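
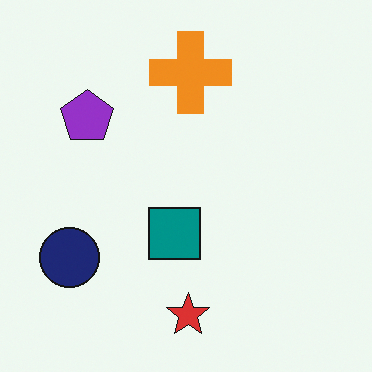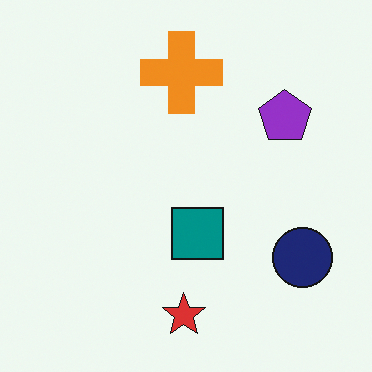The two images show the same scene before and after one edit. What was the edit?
The image was flipped horizontally (left ↔ right).

The navy circle is in the bottom-left of the first image and the bottom-right of the second — shapes on opposite sides of the vertical midline have swapped in a mirror flip.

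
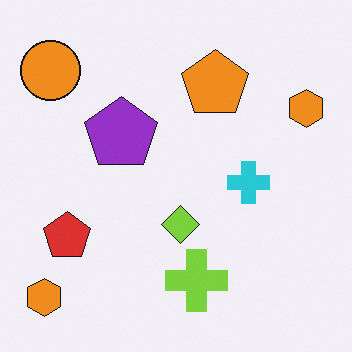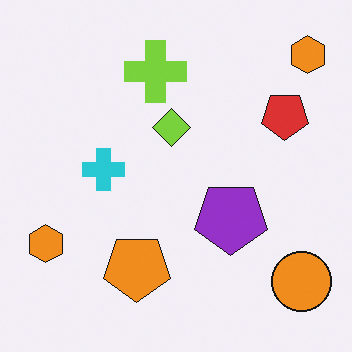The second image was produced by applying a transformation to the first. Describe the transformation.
The transformation is: rotated 180°.

The orange circle sits in the top-left of the first image and the bottom-right of the second — consistent with a whole-image 180° rotation.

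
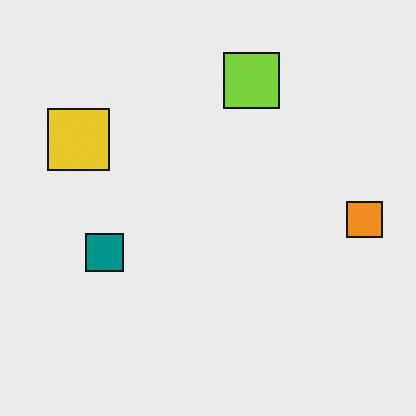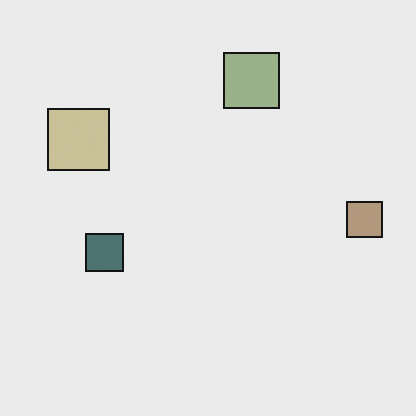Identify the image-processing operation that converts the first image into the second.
The second image is the first heavily desaturated.

All colors are more muted and greyish — a global saturation change.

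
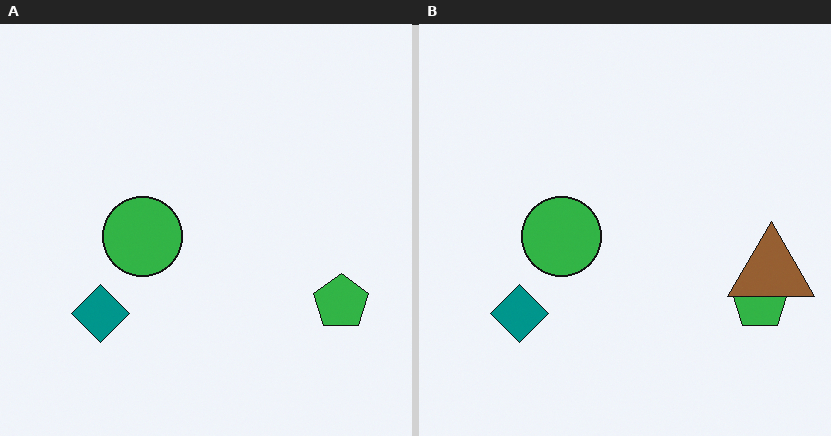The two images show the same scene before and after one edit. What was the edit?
The image was overlaid with an additional brown triangle.

A brown triangle appears in the right (B) image that is absent from the left (A).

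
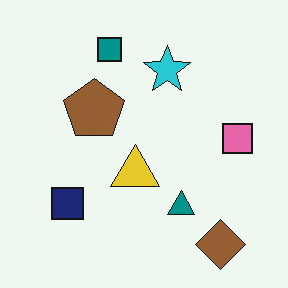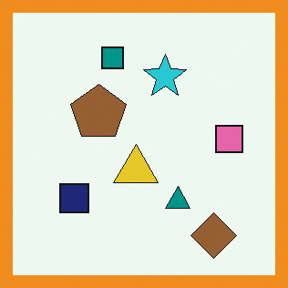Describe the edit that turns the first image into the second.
This is the original image framed with a orange border.

A solid orange frame runs around the edge of the second image, with the content slightly shrunk inside it.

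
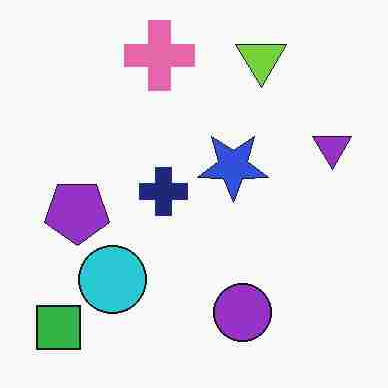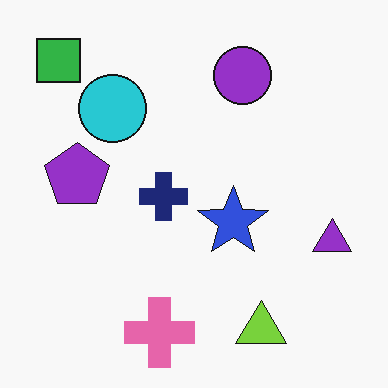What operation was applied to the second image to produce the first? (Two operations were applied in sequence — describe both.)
Degraded with heavy JPEG compression, then flipped vertically (top ↔ bottom).

Blocky 8×8 compression artifacts appear around shape edges and the flat background shows ringing — characteristic JPEG degradation. The pink cross is in the bottom of the second image and the top of the first — shapes on opposite sides of the horizontal midline have swapped in a mirror flip.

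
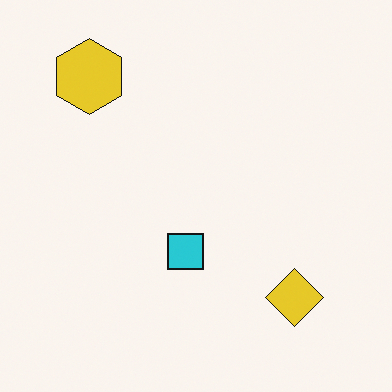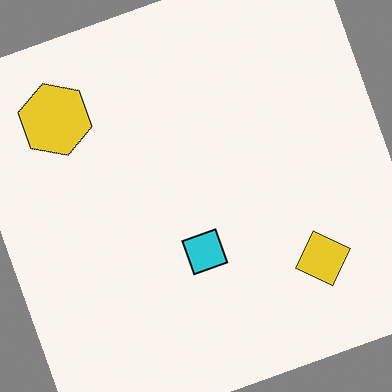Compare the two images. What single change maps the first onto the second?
The second image is the first rotated counter-clockwise by a moderate amount.

Every shape is tilted by the same angle and the image corners show triangular fill wedges — a whole-image rotation by a non-right angle.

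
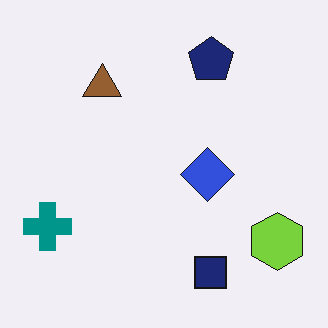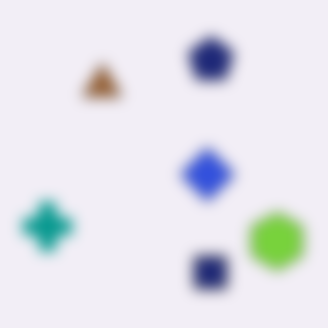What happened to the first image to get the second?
The image was heavily blurred.

Shape edges and outlines are uniformly softened across the whole image.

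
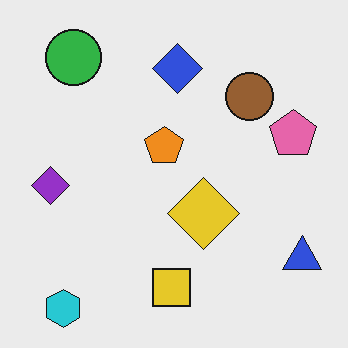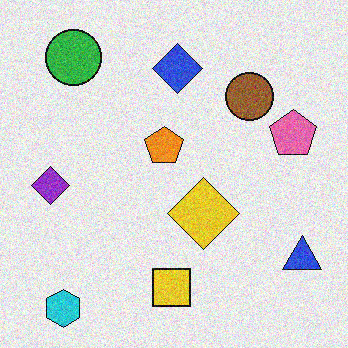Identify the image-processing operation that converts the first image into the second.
Degraded with visible gaussian noise.

Random speckle covers the whole image, including the flat background.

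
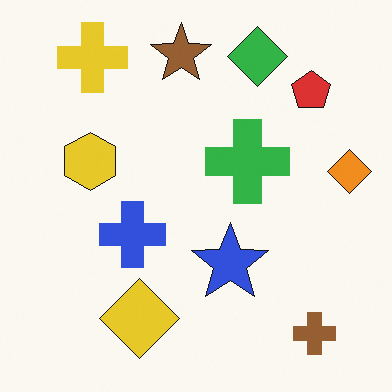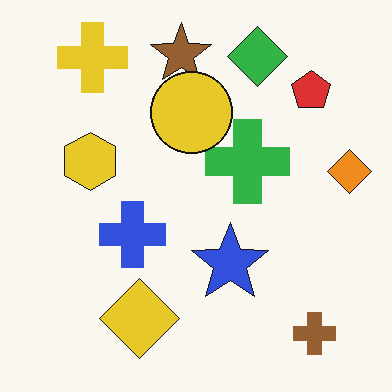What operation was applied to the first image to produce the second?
This is the original image overlaid with an additional yellow circle.

A yellow circle appears in the second image that is absent from the first.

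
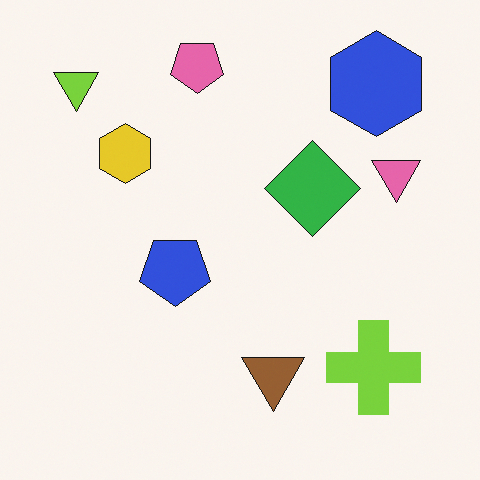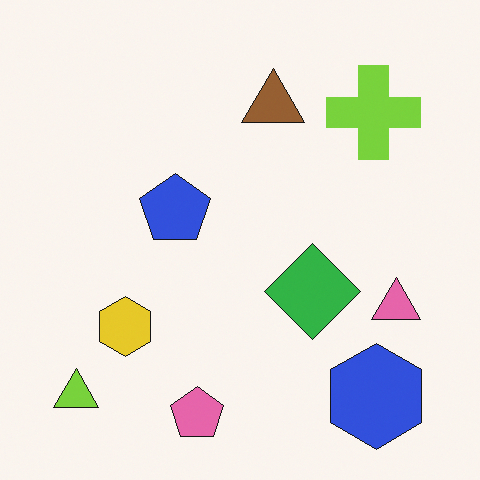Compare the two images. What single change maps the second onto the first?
It was flipped vertically (top ↔ bottom).

The pink pentagon is in the bottom of the second image and the top of the first — shapes on opposite sides of the horizontal midline have swapped in a mirror flip.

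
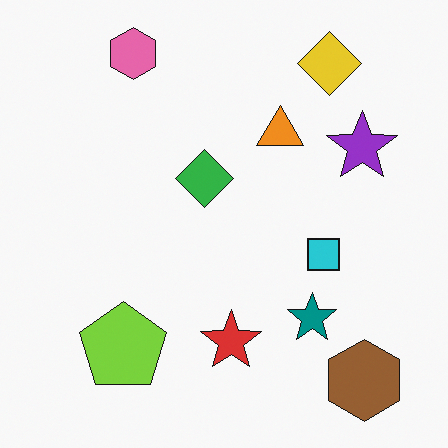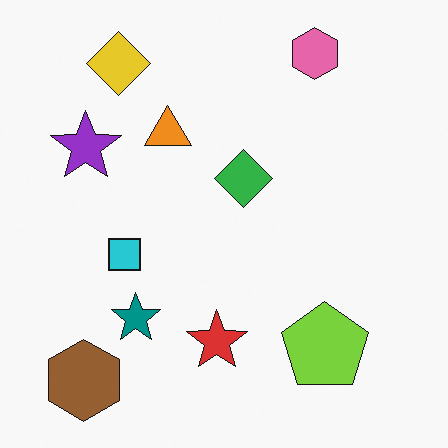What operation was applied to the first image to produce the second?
The image was flipped horizontally (left ↔ right).

The brown hexagon is in the bottom-right of the first image and the bottom-left of the second — shapes on opposite sides of the vertical midline have swapped in a mirror flip.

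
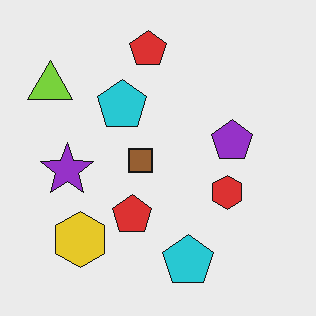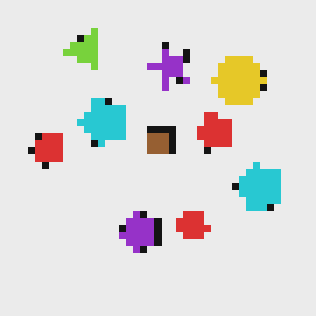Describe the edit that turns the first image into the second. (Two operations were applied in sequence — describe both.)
The transformation is: transposed (reflected across the top-left ↔ bottom-right diagonal), then moderately pixelated.

Shapes have swapped their row and column positions — what was in the top-right is now in the bottom-left — a diagonal reflection. Shapes are reduced to large square blocks; fine edges and outlines are lost — a downscale-then-upscale (mosaic) effect.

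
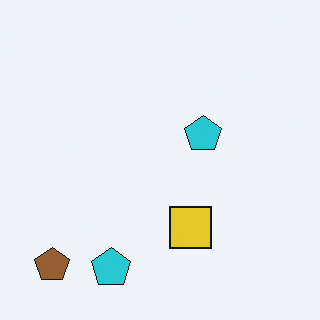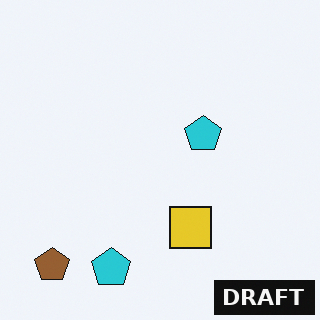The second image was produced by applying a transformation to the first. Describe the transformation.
The transformation is: watermarked with the text "DRAFT" in the lower-right corner.

A dark label reading "DRAFT" appears in the lower-right corner.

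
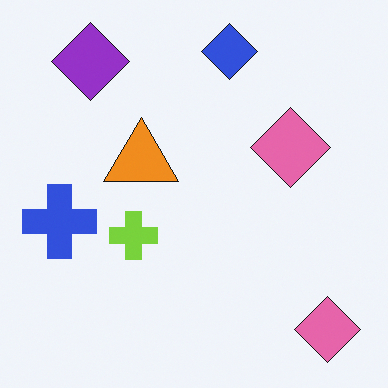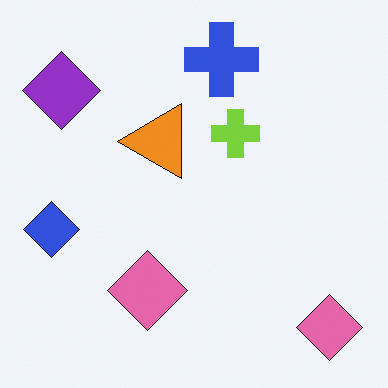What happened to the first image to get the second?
The transformation is: transposed (reflected across the top-left ↔ bottom-right diagonal).

Shapes have swapped their row and column positions — what was in the top-right is now in the bottom-left — a diagonal reflection.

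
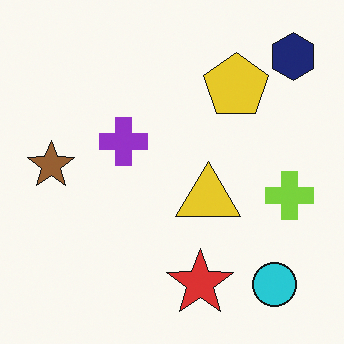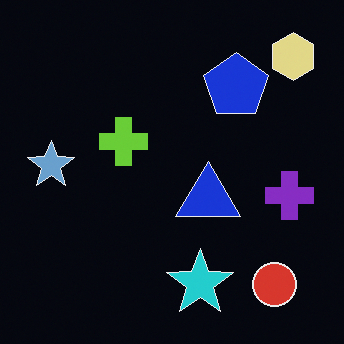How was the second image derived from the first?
This is the original image color-inverted (negative).

The light background has become dark and every shape's color is its complement — a photographic negative.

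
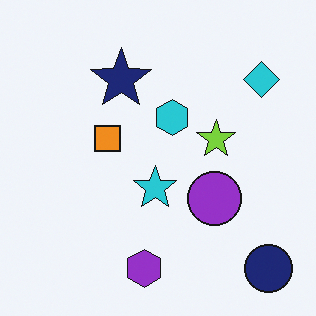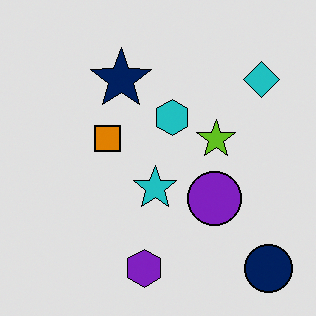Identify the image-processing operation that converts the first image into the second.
The image was moderately posterized.

Each flat color has snapped to a coarser quantized level — most visibly, the near-white background has dropped to a flat grey.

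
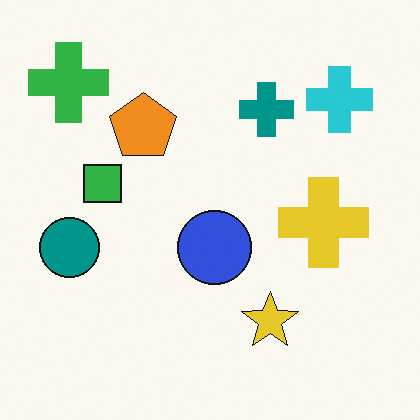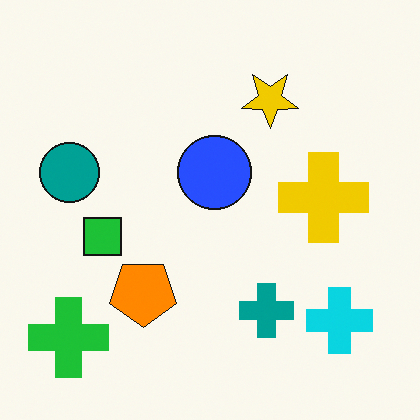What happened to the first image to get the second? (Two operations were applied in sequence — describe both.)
The image was slightly oversaturated, then flipped vertically (top ↔ bottom).

All colors are more vivid — a global saturation change. The green cross is in the top-left of the first image and the bottom-left of the second — shapes on opposite sides of the horizontal midline have swapped in a mirror flip.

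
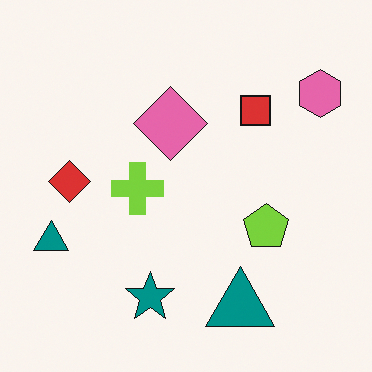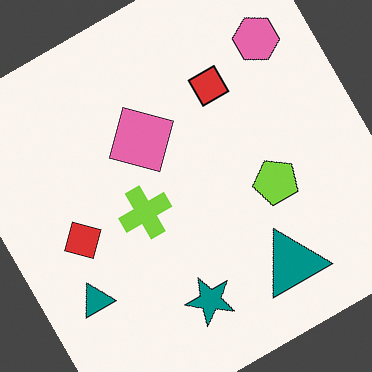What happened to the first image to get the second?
This is the original image rotated counter-clockwise by a moderate amount.

Every shape is tilted by the same angle and the image corners show triangular fill wedges — a whole-image rotation by a non-right angle.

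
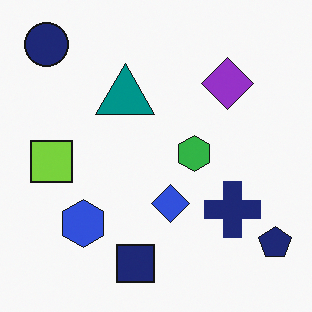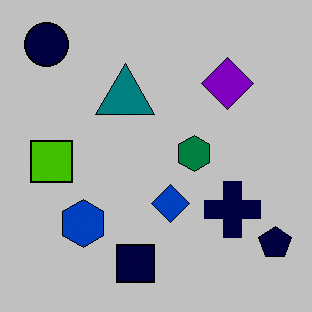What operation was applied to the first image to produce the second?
It was heavily posterized to just a handful of flat colors.

Each flat color has snapped to a coarser quantized level — most visibly, the near-white background has dropped to a flat grey.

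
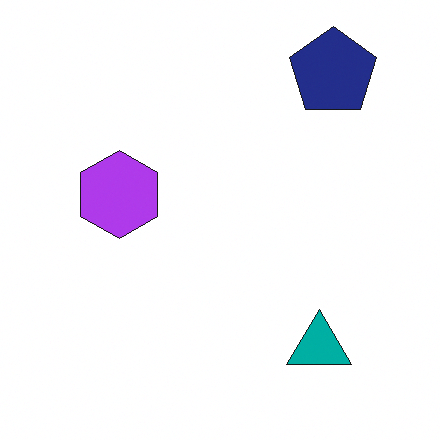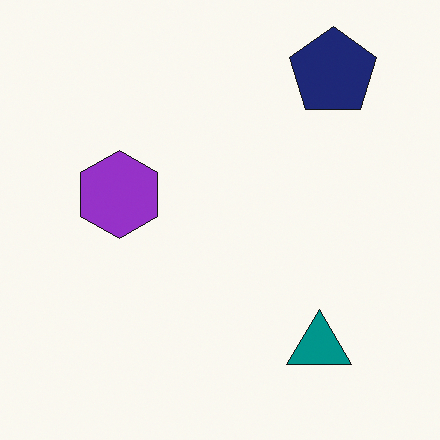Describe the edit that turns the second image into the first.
The transformation is: brightened a little.

Every pixel — background and shapes alike — is uniformly brightened.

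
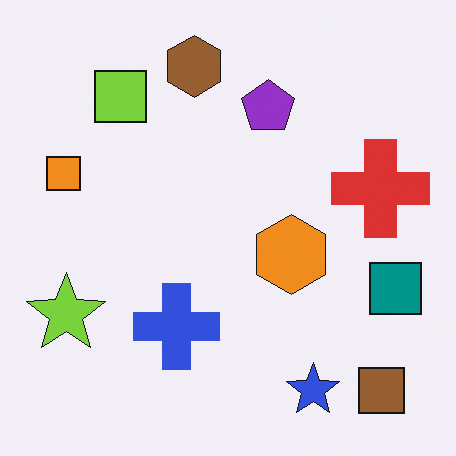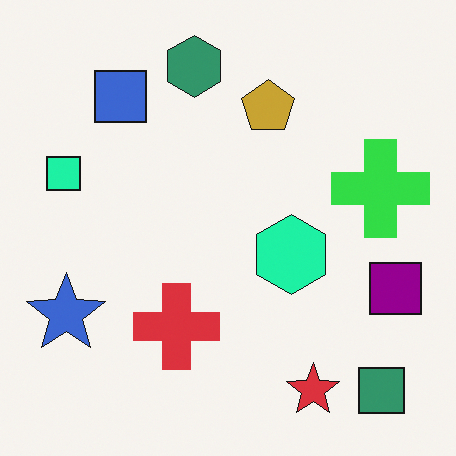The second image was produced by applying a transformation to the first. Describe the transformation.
It was hue-shifted through roughly a third of the color wheel.

Every shape's color has rotated by the same amount around the hue wheel — a uniform hue shift.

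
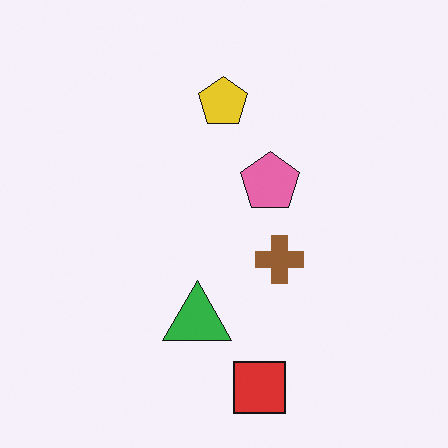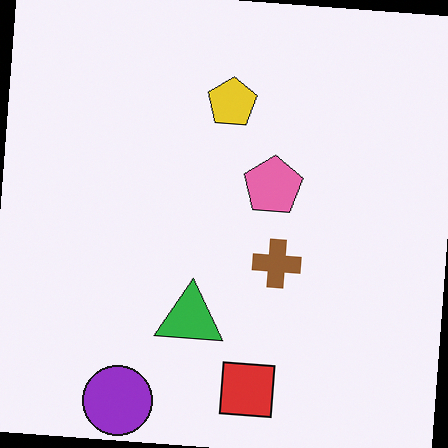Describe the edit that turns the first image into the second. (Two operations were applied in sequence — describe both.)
It was rotated clockwise by a few degrees, then overlaid with an additional purple circle.

Every shape is tilted by the same angle and the image corners show triangular fill wedges — a whole-image rotation by a non-right angle. A purple circle appears in the second image that is absent from the first.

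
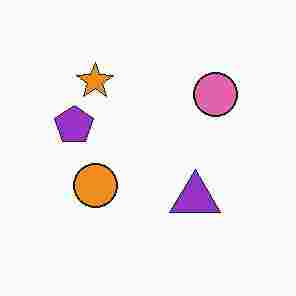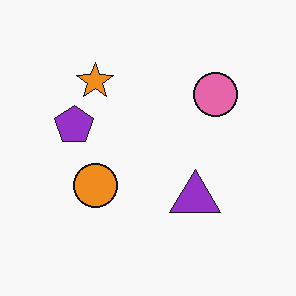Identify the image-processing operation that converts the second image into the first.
The transformation is: degraded with heavy JPEG compression.

Blocky 8×8 compression artifacts appear around shape edges and the flat background shows ringing — characteristic JPEG degradation.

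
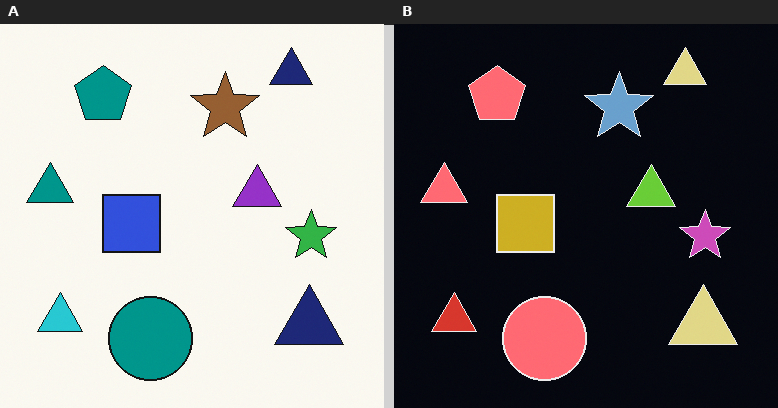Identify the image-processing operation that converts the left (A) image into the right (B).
This is the original image color-inverted (negative).

The light background has become dark and every shape's color is its complement — a photographic negative.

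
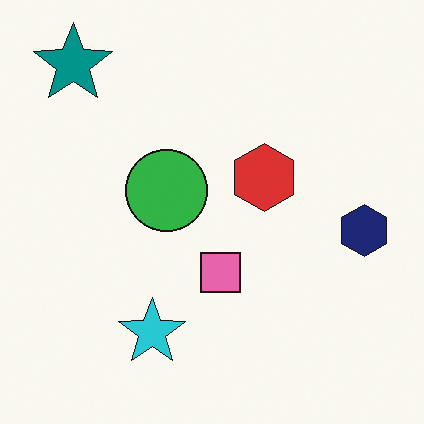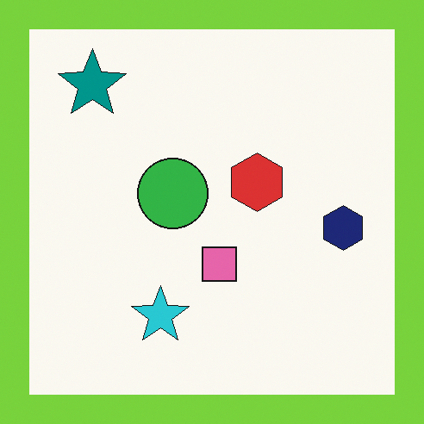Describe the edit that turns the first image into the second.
It was framed with a lime border.

A solid lime frame runs around the edge of the second image, with the content slightly shrunk inside it.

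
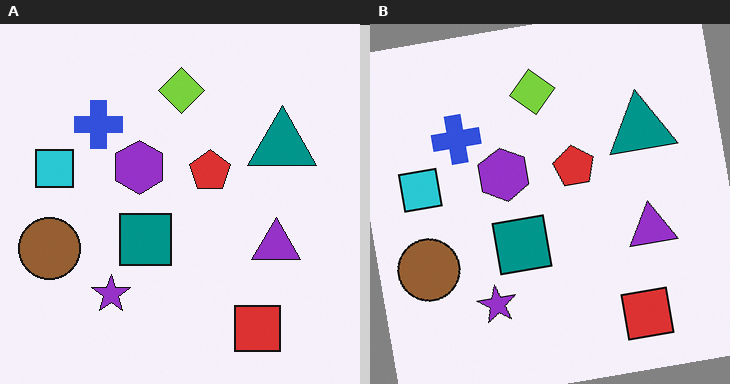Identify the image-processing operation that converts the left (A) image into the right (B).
The right (B) image is the left (A) rotated counter-clockwise by a small amount.

Every shape is tilted by the same angle and the image corners show triangular fill wedges — a whole-image rotation by a non-right angle.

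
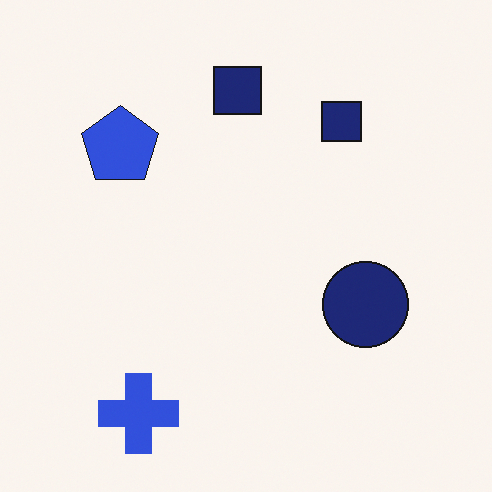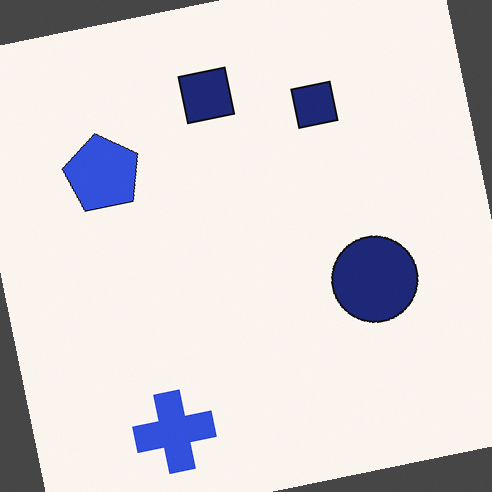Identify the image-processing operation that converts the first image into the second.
The image was rotated counter-clockwise by a small amount.

Every shape is tilted by the same angle and the image corners show triangular fill wedges — a whole-image rotation by a non-right angle.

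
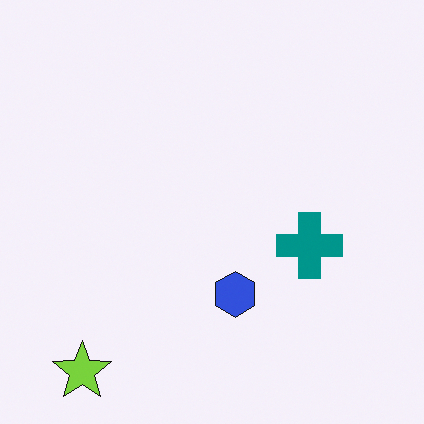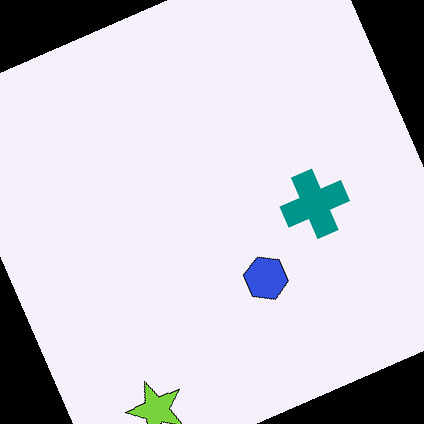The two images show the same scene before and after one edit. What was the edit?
The image was rotated counter-clockwise by a moderate amount.

Every shape is tilted by the same angle and the image corners show triangular fill wedges — a whole-image rotation by a non-right angle.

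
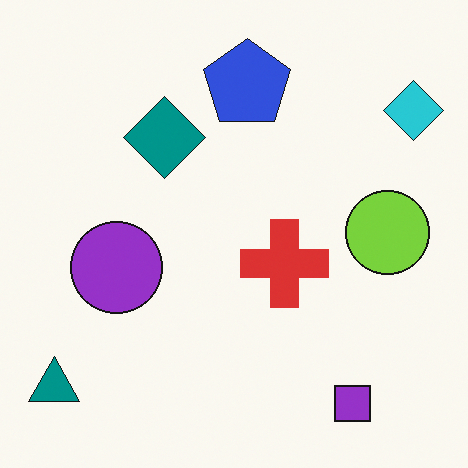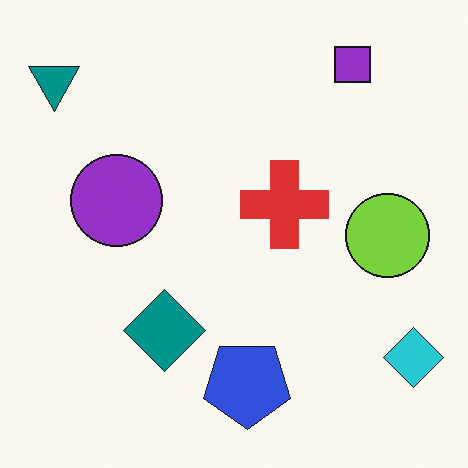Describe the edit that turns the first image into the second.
The second image is the first flipped vertically (top ↔ bottom).

The purple square is in the bottom-right of the first image and the top-right of the second — shapes on opposite sides of the horizontal midline have swapped in a mirror flip.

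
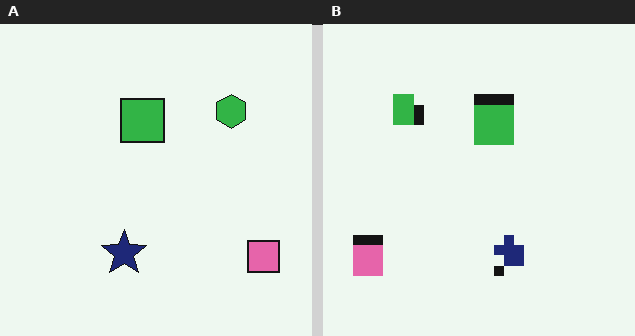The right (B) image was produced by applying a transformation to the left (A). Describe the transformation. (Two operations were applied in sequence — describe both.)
The right (B) image is the left (A) flipped horizontally (left ↔ right), then coarsely pixelated.

The pink square is in the bottom-right of the left (A) image and the bottom-left of the right (B) — shapes on opposite sides of the vertical midline have swapped in a mirror flip. Shapes are reduced to large square blocks; fine edges and outlines are lost — a downscale-then-upscale (mosaic) effect.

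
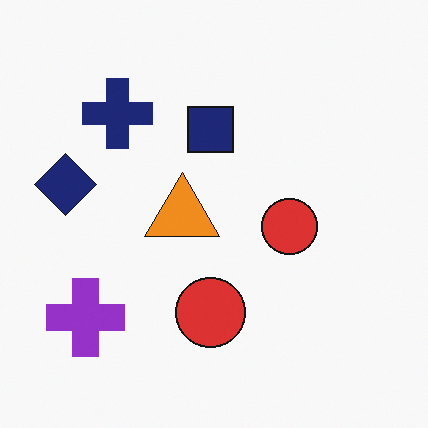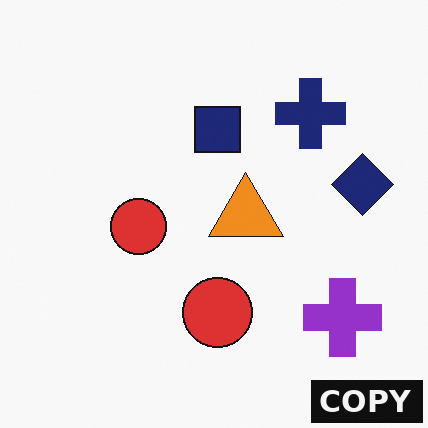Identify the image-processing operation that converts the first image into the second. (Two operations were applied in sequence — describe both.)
The second image is the first flipped horizontally (left ↔ right), then watermarked with the text "COPY" in the lower-right corner.

The navy diamond is in the left of the first image and the right of the second — shapes on opposite sides of the vertical midline have swapped in a mirror flip. A dark label reading "COPY" appears in the lower-right corner.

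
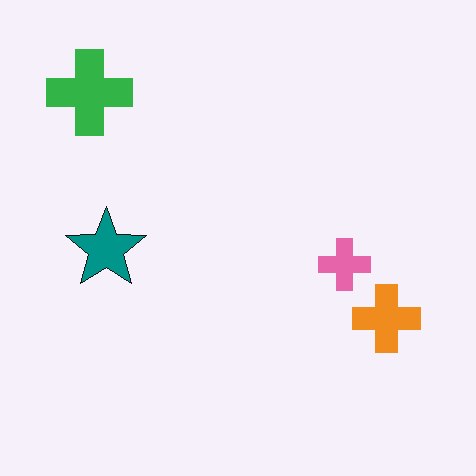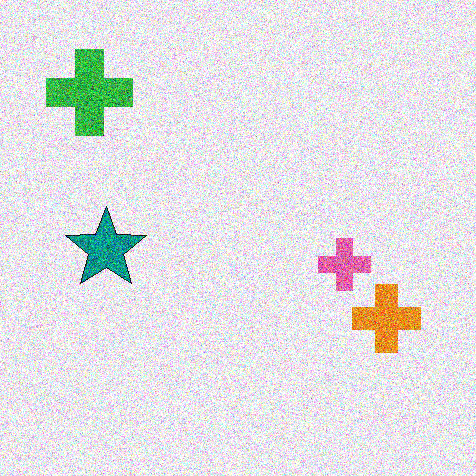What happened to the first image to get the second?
It was degraded with strong gaussian noise.

Random speckle covers the whole image, including the flat background.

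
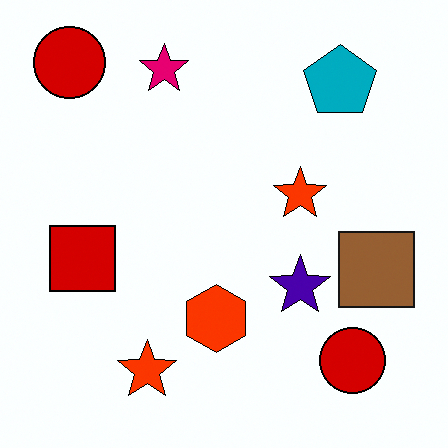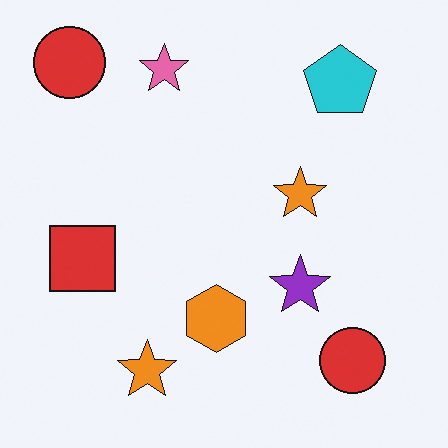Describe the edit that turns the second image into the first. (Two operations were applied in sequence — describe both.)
This is the original image given much higher contrast, then overlaid with an additional brown square.

Tones are pushed away from mid-grey across the whole image — a global contrast change. A brown square appears in the first image that is absent from the second.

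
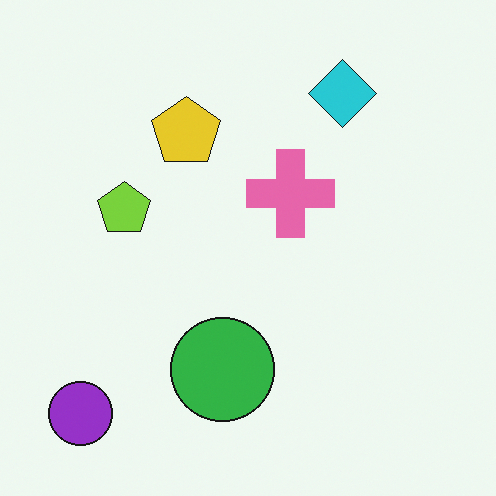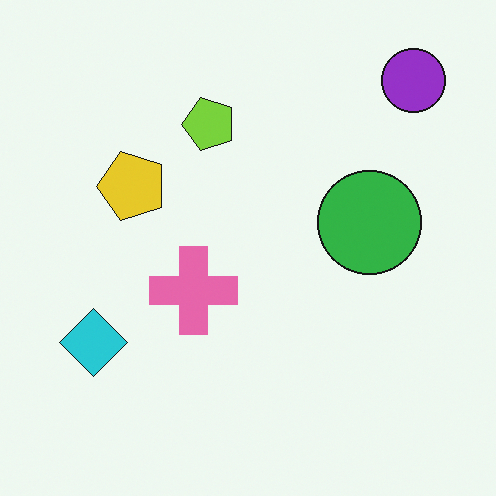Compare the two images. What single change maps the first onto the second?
The transformation is: transposed (reflected across the top-left ↔ bottom-right diagonal).

Shapes have swapped their row and column positions — what was in the top-right is now in the bottom-left — a diagonal reflection.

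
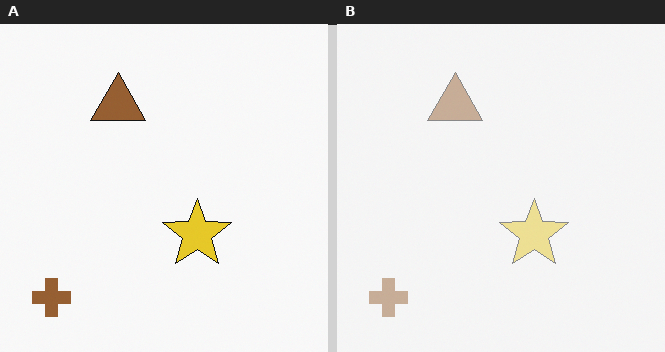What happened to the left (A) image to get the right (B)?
Washed out (contrast reduced).

Tones are pushed toward mid-grey across the whole image — a global contrast change.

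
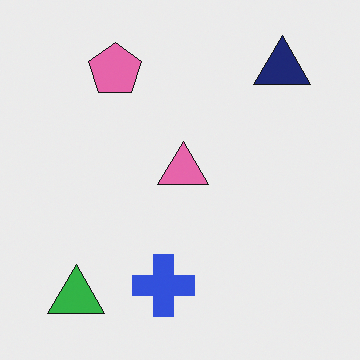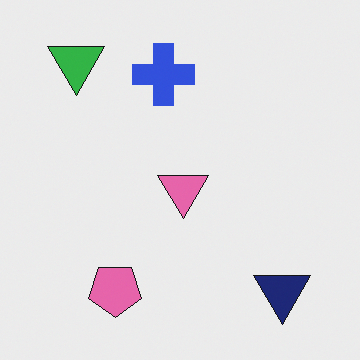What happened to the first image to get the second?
This is the original image flipped vertically (top ↔ bottom).

The green triangle is in the bottom-left of the first image and the top-left of the second — shapes on opposite sides of the horizontal midline have swapped in a mirror flip.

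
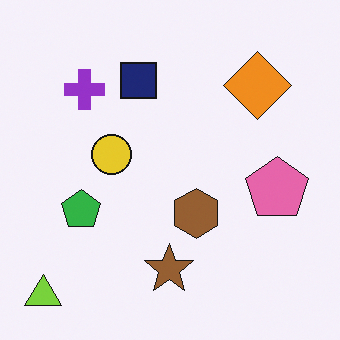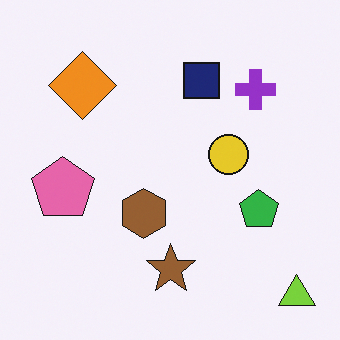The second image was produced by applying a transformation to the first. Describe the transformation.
It was flipped horizontally (left ↔ right).

The lime triangle is in the bottom-left of the first image and the bottom-right of the second — shapes on opposite sides of the vertical midline have swapped in a mirror flip.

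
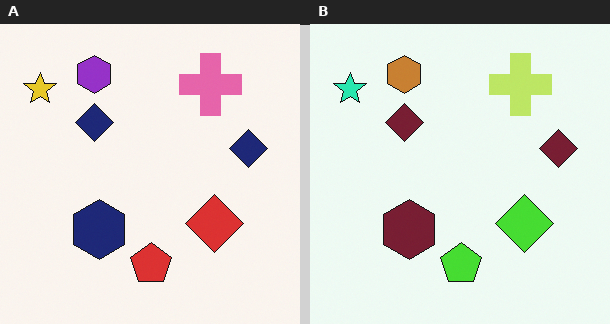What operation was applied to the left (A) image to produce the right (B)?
Hue-shifted noticeably.

Every shape's color has rotated by the same amount around the hue wheel — a uniform hue shift.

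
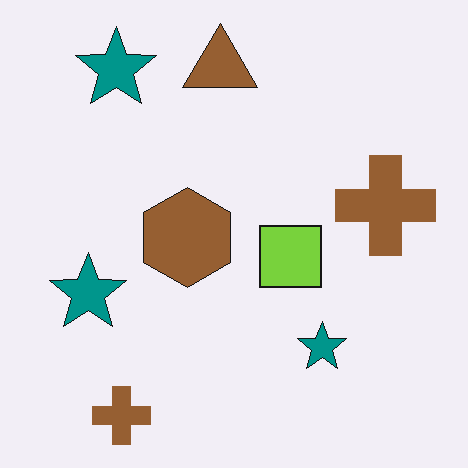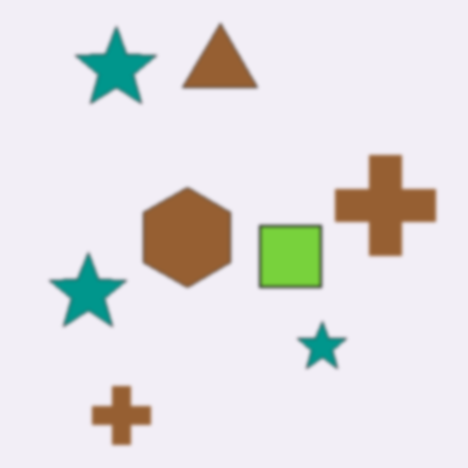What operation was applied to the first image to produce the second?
Slightly softened.

Shape edges and outlines are uniformly softened across the whole image.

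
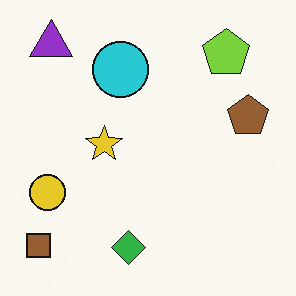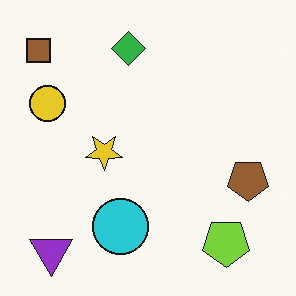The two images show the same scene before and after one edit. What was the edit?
The transformation is: flipped vertically (top ↔ bottom).

The purple triangle is in the top-left of the first image and the bottom-left of the second — shapes on opposite sides of the horizontal midline have swapped in a mirror flip.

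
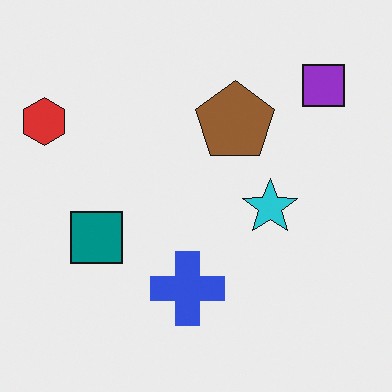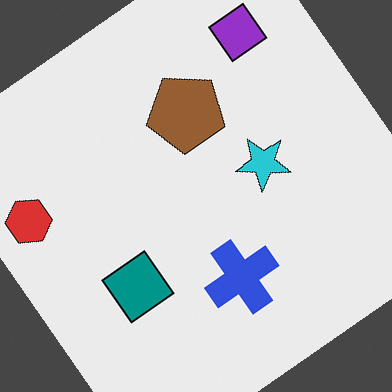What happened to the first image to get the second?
The second image is the first rotated counter-clockwise by a large amount — several tens of degrees.

Every shape is tilted by the same angle and the image corners show triangular fill wedges — a whole-image rotation by a non-right angle.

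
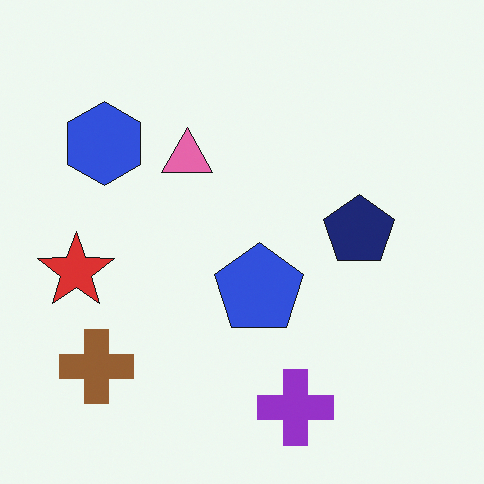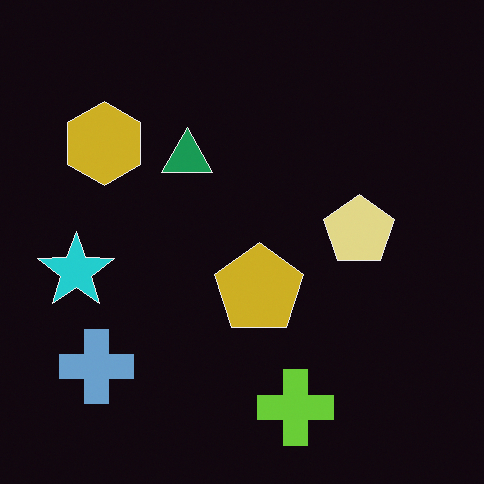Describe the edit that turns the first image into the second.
This is the original image color-inverted (negative).

The light background has become dark and every shape's color is its complement — a photographic negative.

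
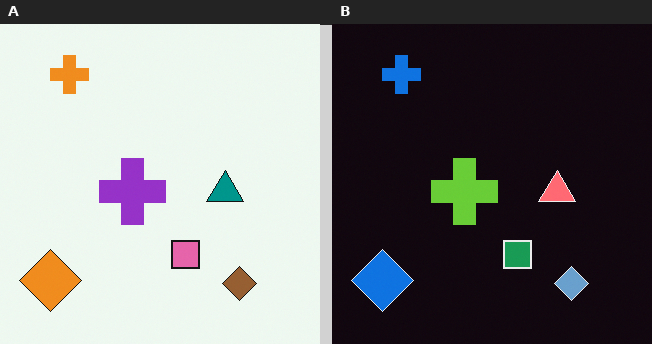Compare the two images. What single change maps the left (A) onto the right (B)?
The transformation is: color-inverted (negative).

The light background has become dark and every shape's color is its complement — a photographic negative.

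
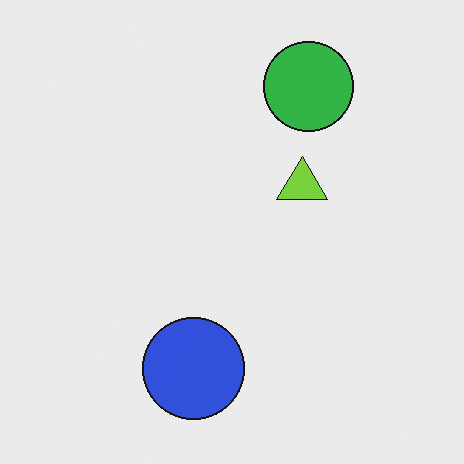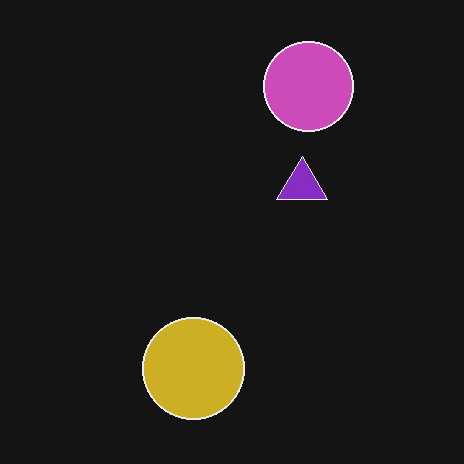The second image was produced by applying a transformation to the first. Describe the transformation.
This is the original image color-inverted (negative).

The light background has become dark and every shape's color is its complement — a photographic negative.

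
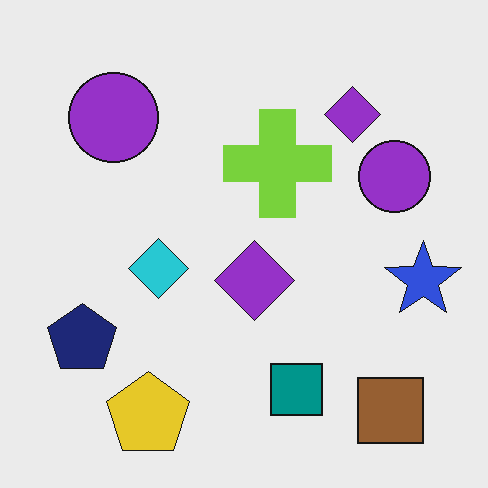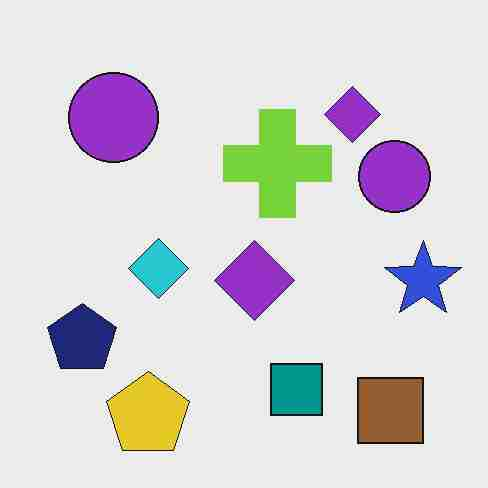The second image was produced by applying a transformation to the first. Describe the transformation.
The second image is the first heavily JPEG-compressed with obvious blocking artifacts.

Blocky 8×8 compression artifacts appear around shape edges and the flat background shows ringing — characteristic JPEG degradation.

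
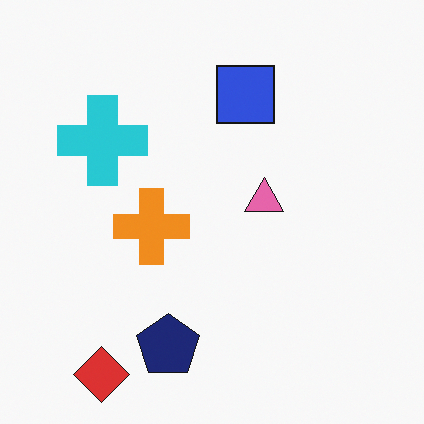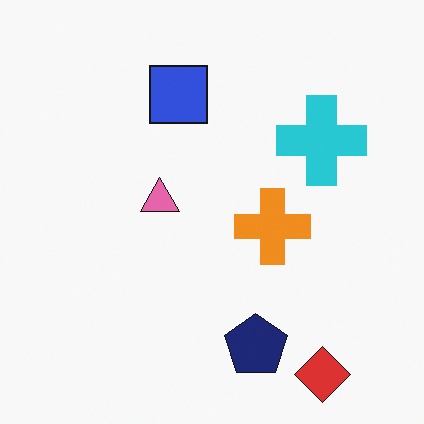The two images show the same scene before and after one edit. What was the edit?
Flipped horizontally (left ↔ right).

The red diamond is in the bottom-left of the first image and the bottom-right of the second — shapes on opposite sides of the vertical midline have swapped in a mirror flip.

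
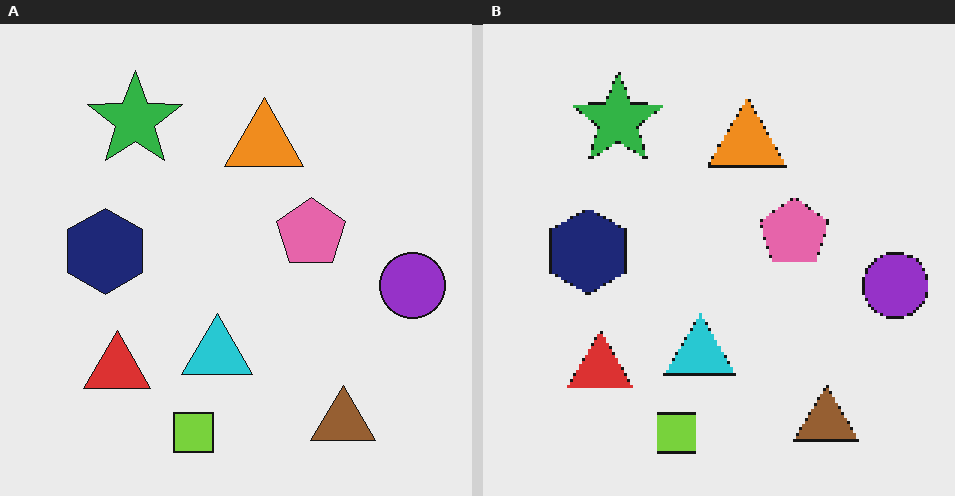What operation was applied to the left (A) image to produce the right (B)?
Mildly pixelated.

Shapes are reduced to large square blocks; fine edges and outlines are lost — a downscale-then-upscale (mosaic) effect.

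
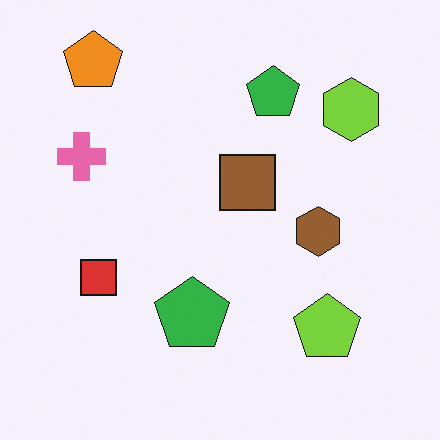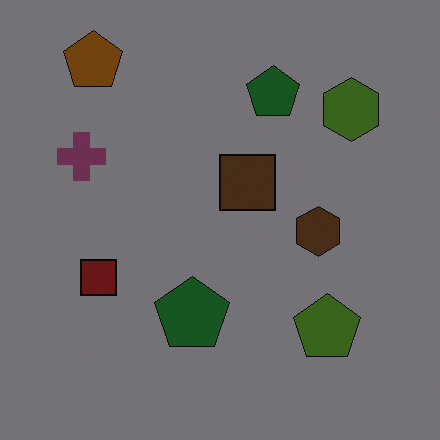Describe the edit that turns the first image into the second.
Noticeably darkened.

Every pixel — background and shapes alike — is uniformly darkened.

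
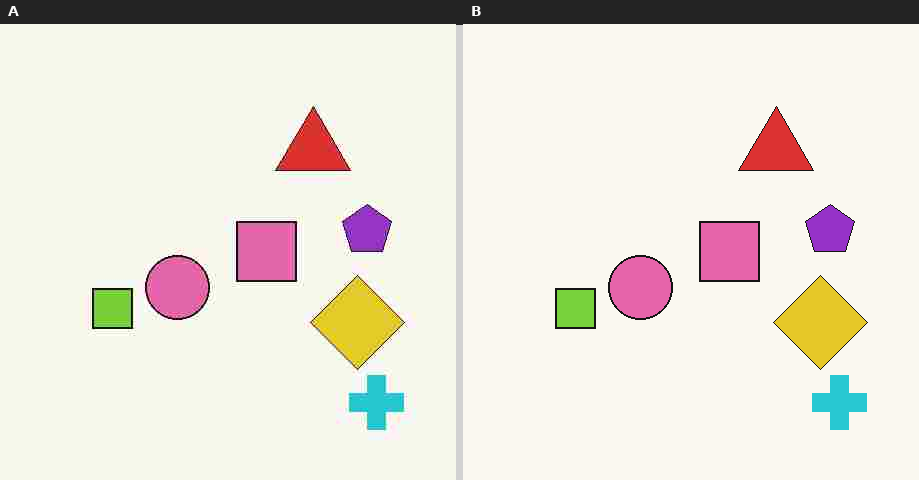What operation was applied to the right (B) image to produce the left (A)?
This is the original image degraded with heavy JPEG compression.

Blocky 8×8 compression artifacts appear around shape edges and the flat background shows ringing — characteristic JPEG degradation.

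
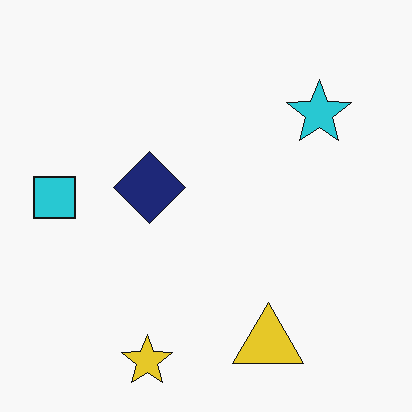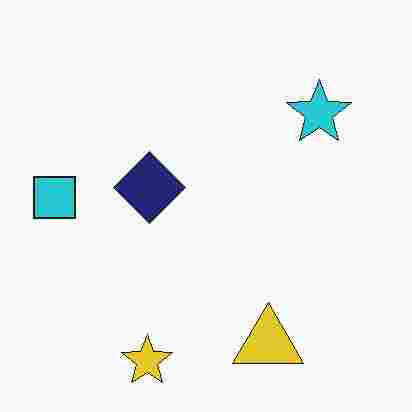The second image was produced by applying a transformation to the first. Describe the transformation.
The transformation is: degraded with heavy JPEG compression.

Blocky 8×8 compression artifacts appear around shape edges and the flat background shows ringing — characteristic JPEG degradation.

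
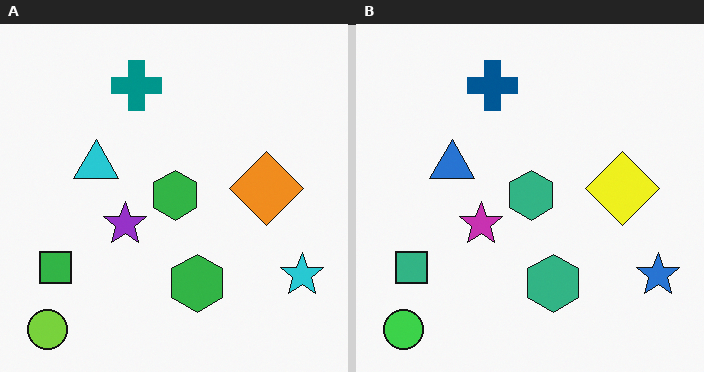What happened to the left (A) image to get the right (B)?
It was hue-shifted slightly.

Every shape's color has rotated by the same amount around the hue wheel — a uniform hue shift.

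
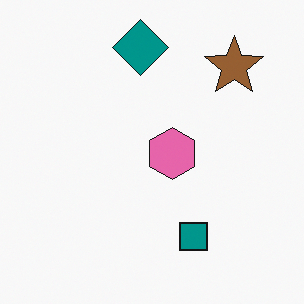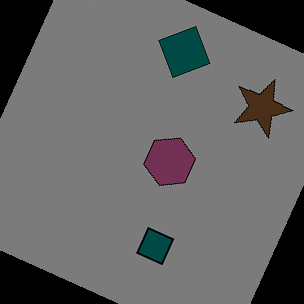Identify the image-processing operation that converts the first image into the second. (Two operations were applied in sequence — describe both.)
The image was noticeably darkened, then rotated clockwise by a moderate amount.

Every pixel — background and shapes alike — is uniformly darkened. Every shape is tilted by the same angle and the image corners show triangular fill wedges — a whole-image rotation by a non-right angle.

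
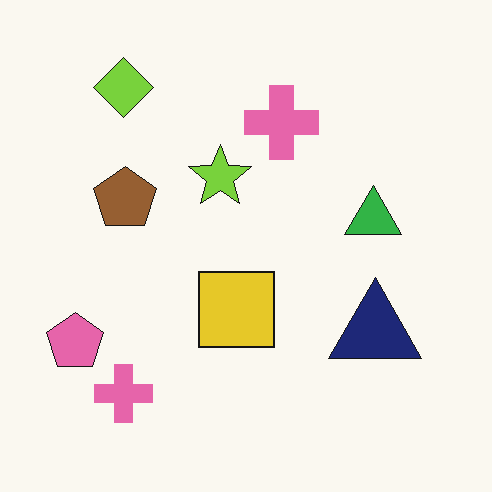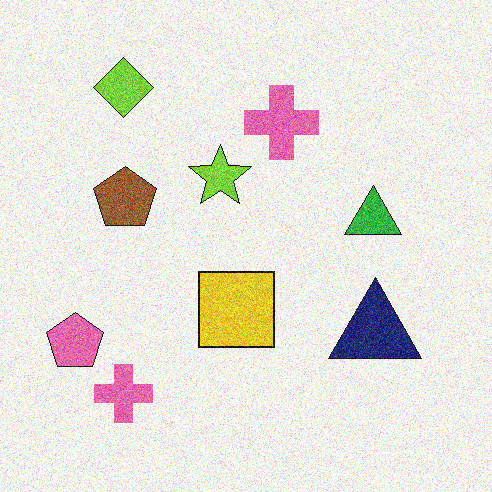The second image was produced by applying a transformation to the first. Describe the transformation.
The transformation is: degraded with visible gaussian noise.

Random speckle covers the whole image, including the flat background.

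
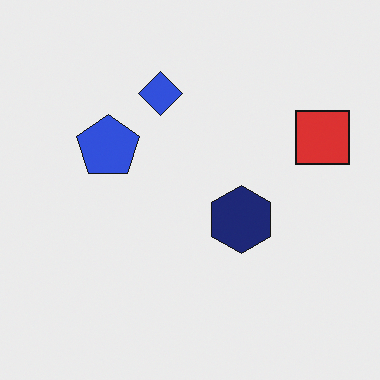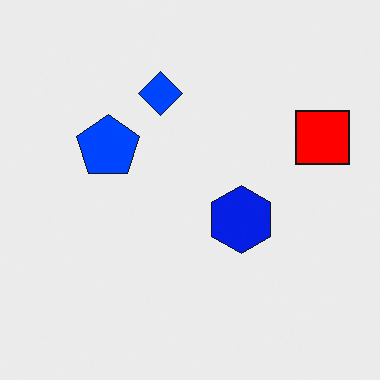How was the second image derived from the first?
It was heavily oversaturated.

All colors are more vivid — a global saturation change.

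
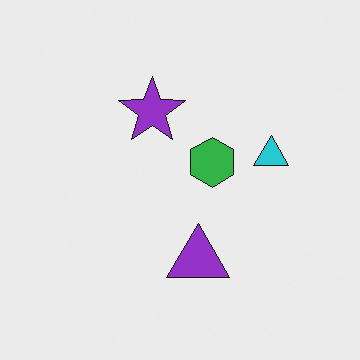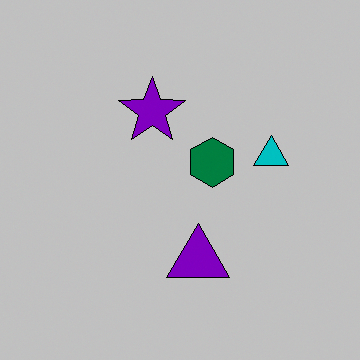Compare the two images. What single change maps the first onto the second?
Aggressively posterized.

Each flat color has snapped to a coarser quantized level — most visibly, the near-white background has dropped to a flat grey.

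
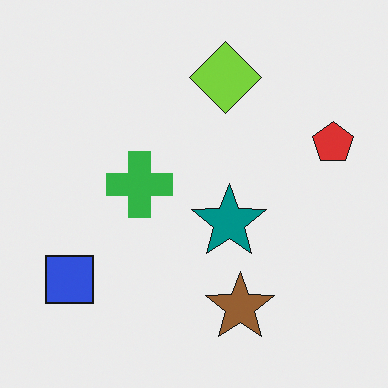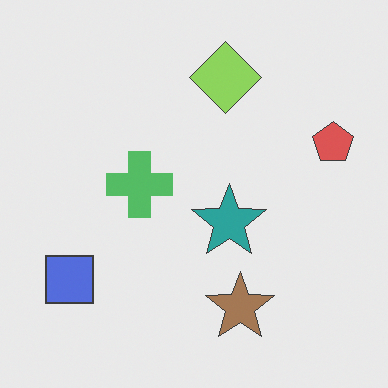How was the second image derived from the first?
This is the original image given slightly reduced contrast.

Tones are pushed toward mid-grey across the whole image — a global contrast change.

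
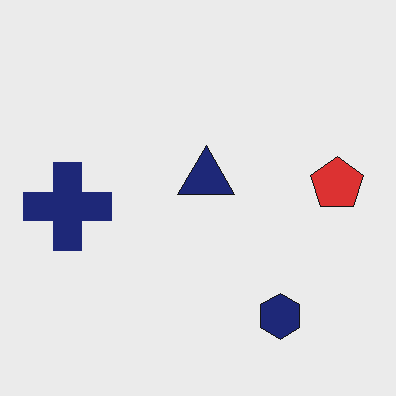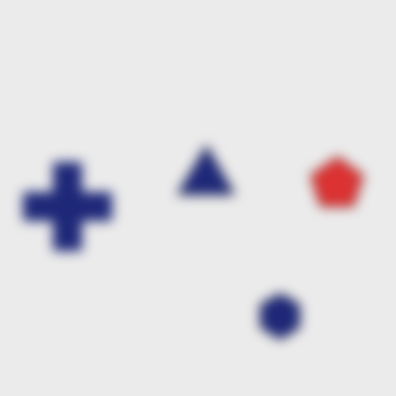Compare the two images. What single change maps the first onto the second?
This is the original image heavily blurred.

Shape edges and outlines are uniformly softened across the whole image.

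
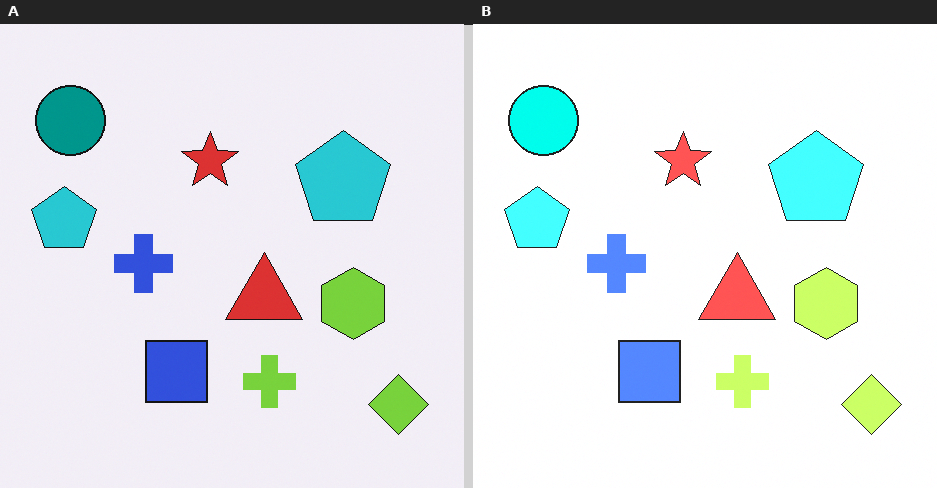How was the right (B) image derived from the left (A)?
The right (B) image is the left (A) substantially brightened.

Every pixel — background and shapes alike — is uniformly brightened.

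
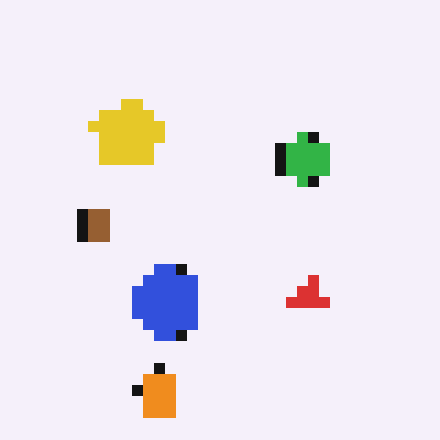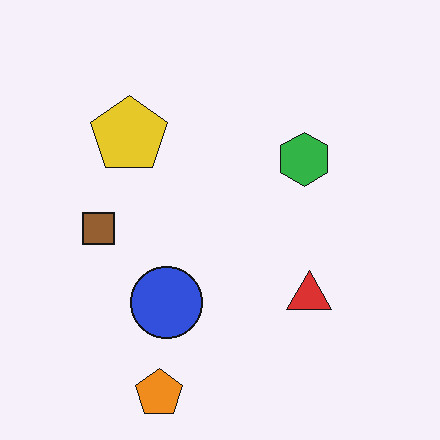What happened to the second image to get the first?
The image was coarsely pixelated.

Shapes are reduced to large square blocks; fine edges and outlines are lost — a downscale-then-upscale (mosaic) effect.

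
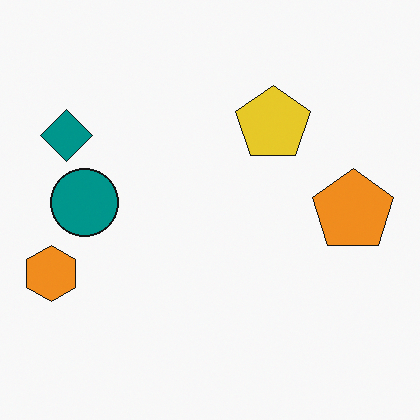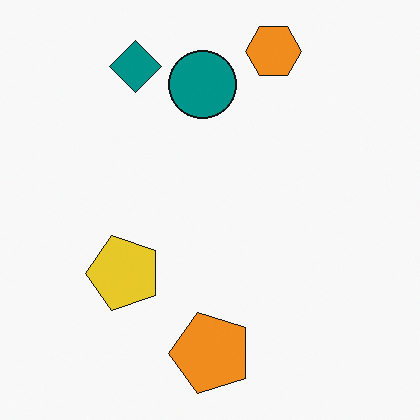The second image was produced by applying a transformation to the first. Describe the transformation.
The second image is the first transposed (reflected across the top-left ↔ bottom-right diagonal).

Shapes have swapped their row and column positions — what was in the top-right is now in the bottom-left — a diagonal reflection.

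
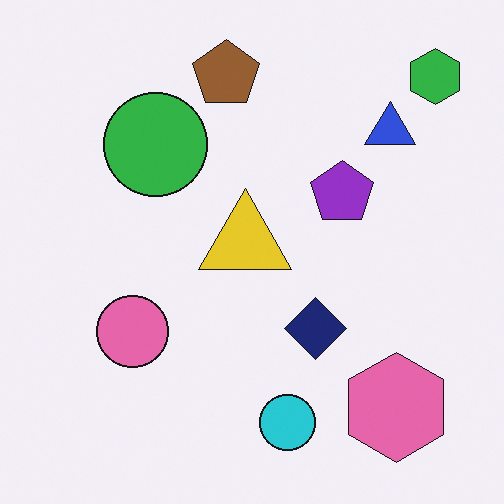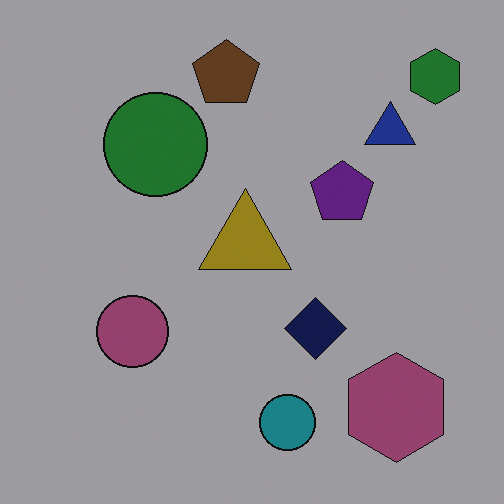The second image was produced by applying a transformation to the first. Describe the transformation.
It was darkened a lot.

Every pixel — background and shapes alike — is uniformly darkened.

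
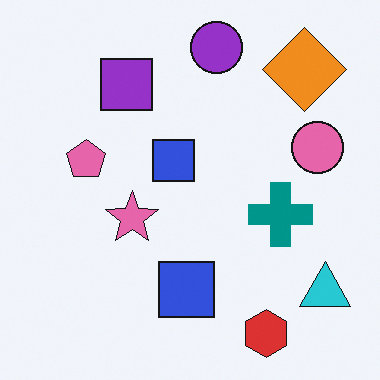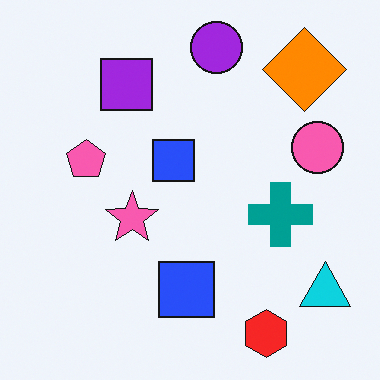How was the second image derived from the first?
The second image is the first slightly oversaturated.

All colors are more vivid — a global saturation change.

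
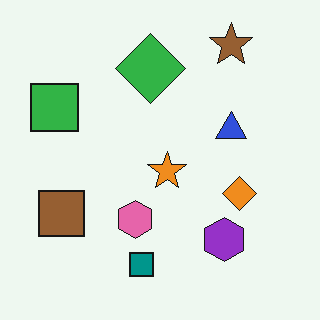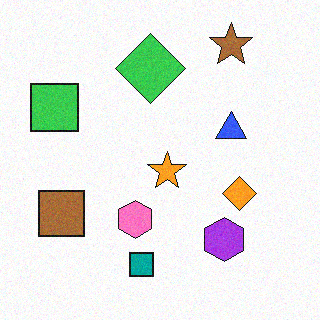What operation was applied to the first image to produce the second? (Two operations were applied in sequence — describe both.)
The image was brightened a little, then degraded with light additive noise.

Every pixel — background and shapes alike — is uniformly brightened. Random speckle covers the whole image, including the flat background.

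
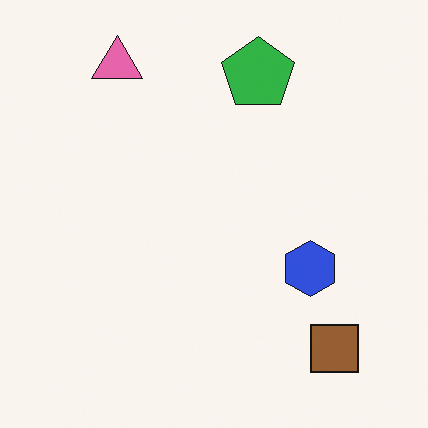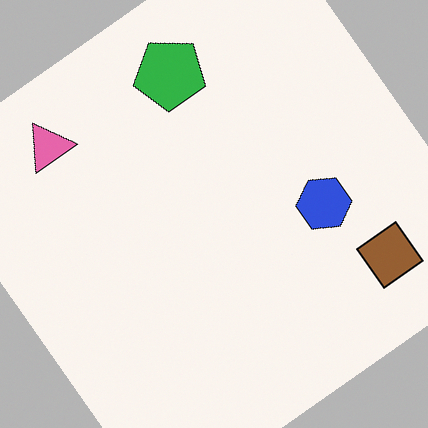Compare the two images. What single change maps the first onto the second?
The second image is the first rotated counter-clockwise by a large amount — several tens of degrees.

Every shape is tilted by the same angle and the image corners show triangular fill wedges — a whole-image rotation by a non-right angle.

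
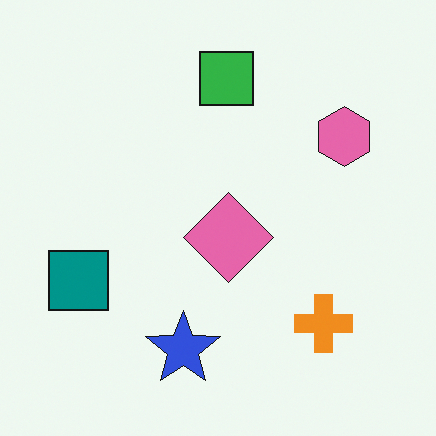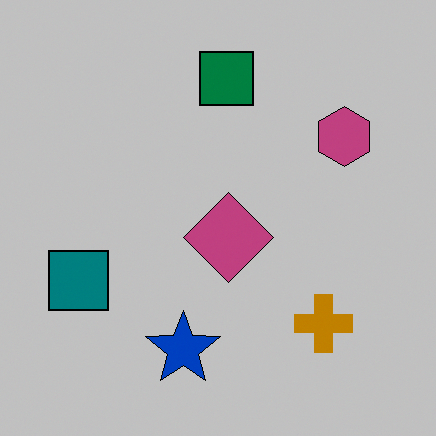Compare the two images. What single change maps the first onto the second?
The second image is the first aggressively posterized.

Each flat color has snapped to a coarser quantized level — most visibly, the near-white background has dropped to a flat grey.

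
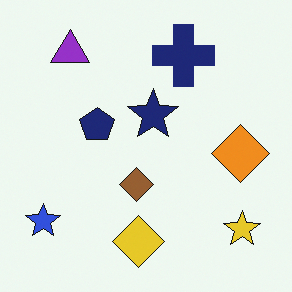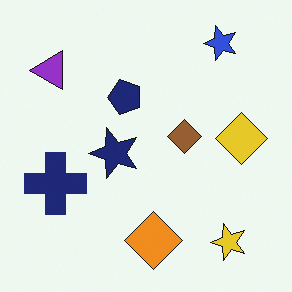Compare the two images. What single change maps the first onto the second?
The second image is the first transposed (reflected across the top-left ↔ bottom-right diagonal).

Shapes have swapped their row and column positions — what was in the top-right is now in the bottom-left — a diagonal reflection.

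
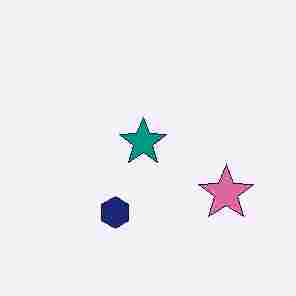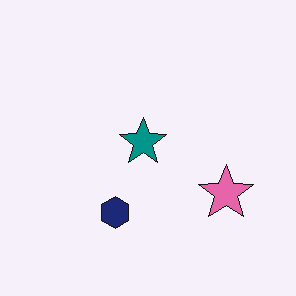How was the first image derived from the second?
The first image is the second degraded with heavy JPEG compression.

Blocky 8×8 compression artifacts appear around shape edges and the flat background shows ringing — characteristic JPEG degradation.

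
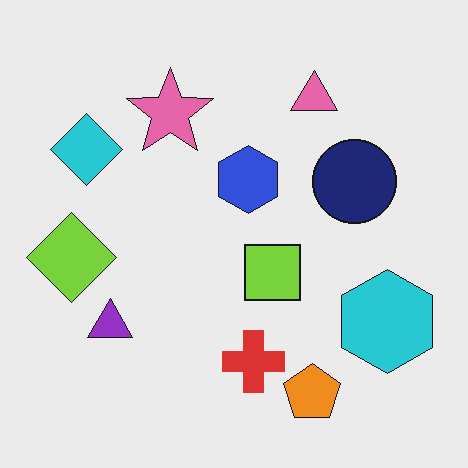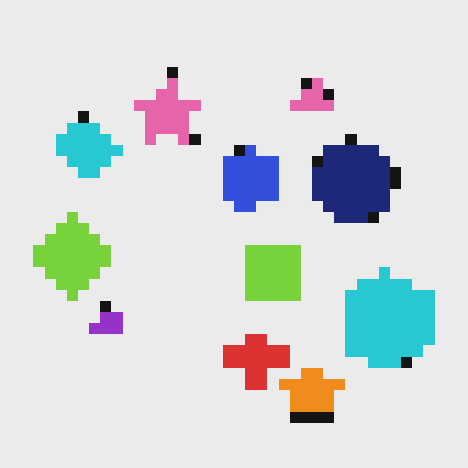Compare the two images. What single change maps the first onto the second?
The transformation is: heavily pixelated into large blocks.

Shapes are reduced to large square blocks; fine edges and outlines are lost — a downscale-then-upscale (mosaic) effect.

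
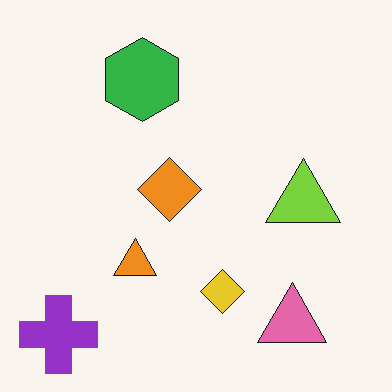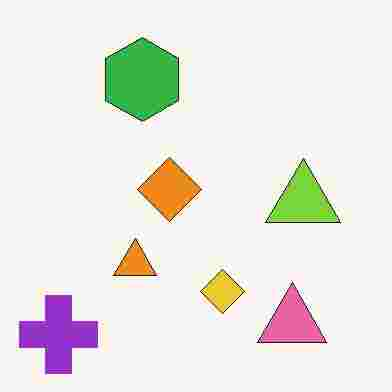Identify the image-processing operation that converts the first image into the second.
The image was heavily JPEG-compressed with obvious blocking artifacts.

Blocky 8×8 compression artifacts appear around shape edges and the flat background shows ringing — characteristic JPEG degradation.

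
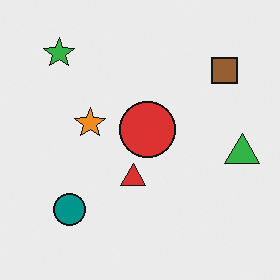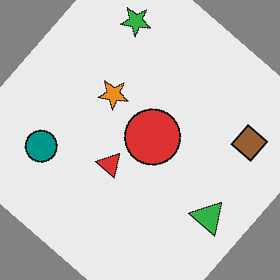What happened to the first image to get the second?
The image was rotated clockwise by a large amount — several tens of degrees.

Every shape is tilted by the same angle and the image corners show triangular fill wedges — a whole-image rotation by a non-right angle.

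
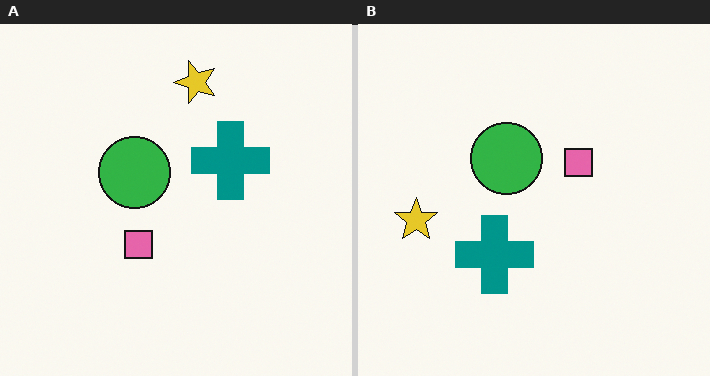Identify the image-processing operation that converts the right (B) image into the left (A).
The image was transposed (reflected across the top-left ↔ bottom-right diagonal).

Shapes have swapped their row and column positions — what was in the top-right is now in the bottom-left — a diagonal reflection.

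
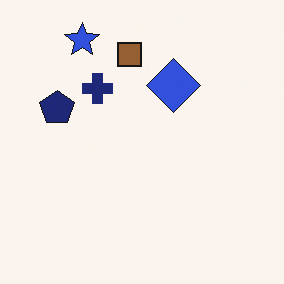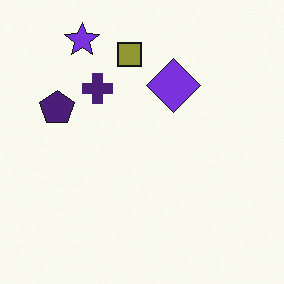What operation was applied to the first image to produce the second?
The second image is the first hue-shifted slightly.

Every shape's color has rotated by the same amount around the hue wheel — a uniform hue shift.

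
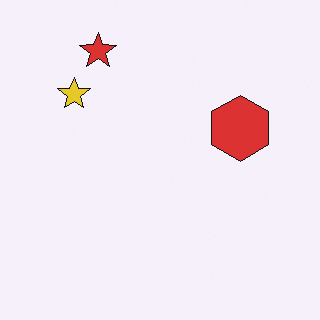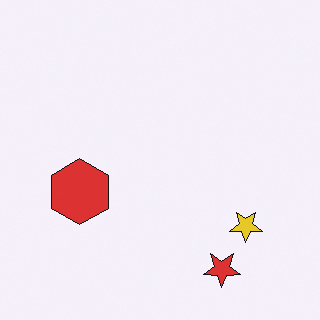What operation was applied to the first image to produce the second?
The second image is the first rotated 180°.

The red star sits in the top-left of the first image and the bottom-right of the second — consistent with a whole-image 180° rotation.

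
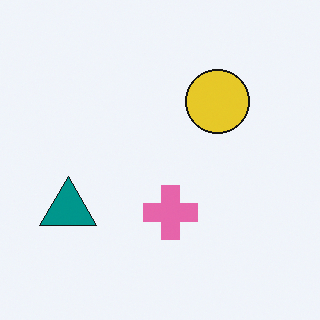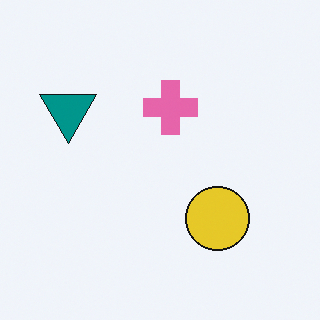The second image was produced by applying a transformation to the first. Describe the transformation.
The second image is the first flipped vertically (top ↔ bottom).

The yellow circle is in the top-right of the first image and the bottom-right of the second — shapes on opposite sides of the horizontal midline have swapped in a mirror flip.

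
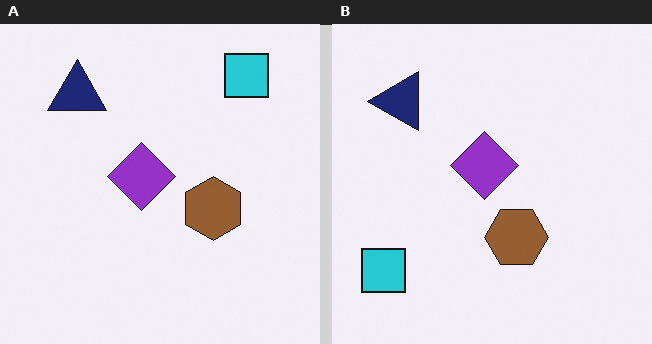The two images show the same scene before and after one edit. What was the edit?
The right (B) image is the left (A) transposed (reflected across the top-left ↔ bottom-right diagonal).

Shapes have swapped their row and column positions — what was in the top-right is now in the bottom-left — a diagonal reflection.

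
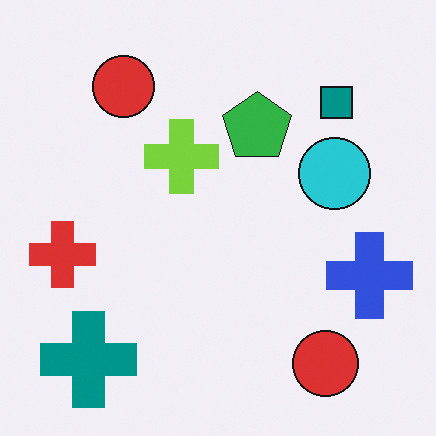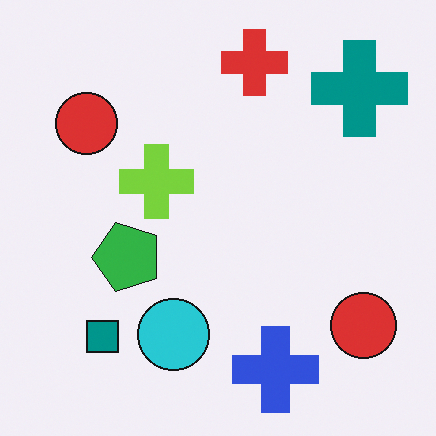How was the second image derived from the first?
This is the original image transposed (reflected across the top-left ↔ bottom-right diagonal).

Shapes have swapped their row and column positions — what was in the top-right is now in the bottom-left — a diagonal reflection.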